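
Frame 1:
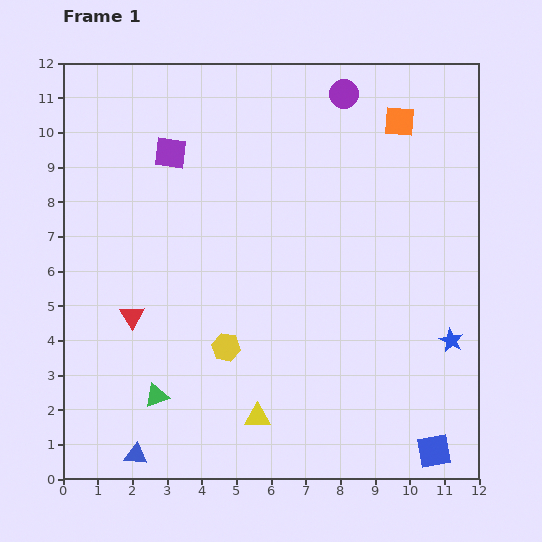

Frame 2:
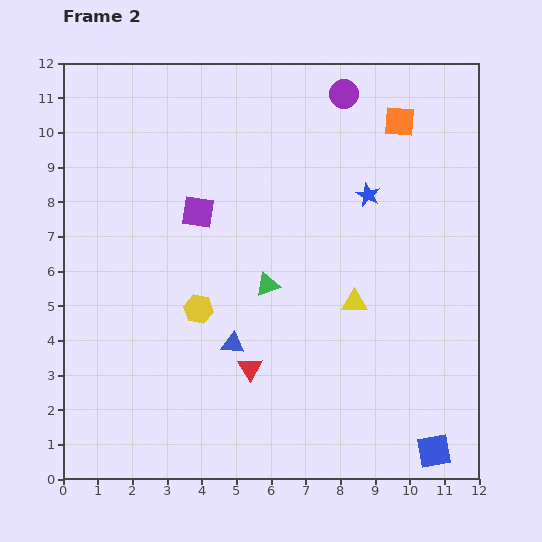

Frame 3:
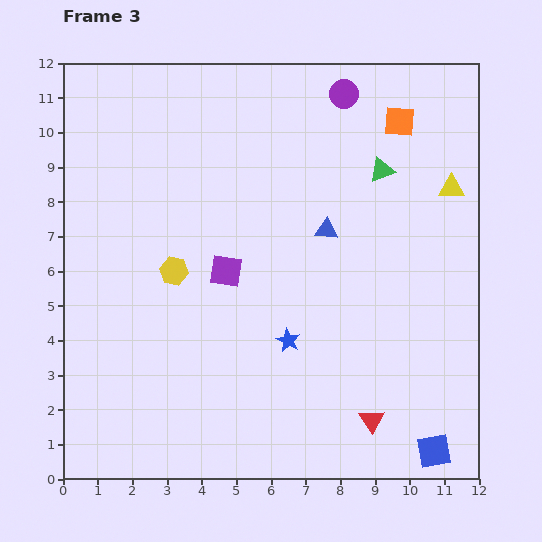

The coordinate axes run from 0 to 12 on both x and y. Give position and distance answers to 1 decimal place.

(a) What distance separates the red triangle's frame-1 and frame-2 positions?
3.7

The red triangle moved from (2.0, 4.7) to (5.4, 3.2), a distance of √(3.4² + 1.5²) ≈ 3.7.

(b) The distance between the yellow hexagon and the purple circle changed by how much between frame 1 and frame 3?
-1.0

Distance in frame 1: 8.1. Distance in frame 3: 7.1.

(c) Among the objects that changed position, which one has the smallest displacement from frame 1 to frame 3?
the yellow hexagon

(moved 2.7)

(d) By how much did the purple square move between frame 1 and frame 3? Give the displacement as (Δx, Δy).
(1.6, -3.4)

The purple square was at (3.1, 9.4) in frame 1 and (4.7, 6.0) in frame 3.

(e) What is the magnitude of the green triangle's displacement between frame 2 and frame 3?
4.7

The green triangle moved from (5.9, 5.6) to (9.2, 8.9), a distance of √(3.3² + 3.3²) ≈ 4.7.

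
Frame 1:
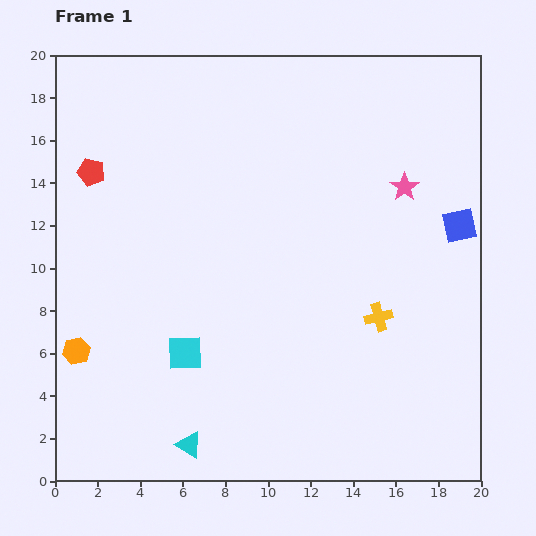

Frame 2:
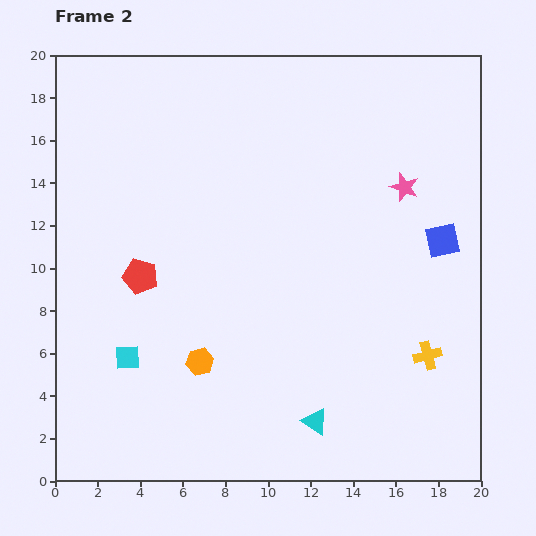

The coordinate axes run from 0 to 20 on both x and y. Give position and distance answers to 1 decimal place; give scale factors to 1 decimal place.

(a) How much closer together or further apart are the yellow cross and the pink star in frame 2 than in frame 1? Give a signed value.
+1.8

Distance in frame 1: 6.2. Distance in frame 2: 8.0.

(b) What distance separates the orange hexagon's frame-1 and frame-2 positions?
5.8

The orange hexagon moved from (1.0, 6.1) to (6.8, 5.6), a distance of √(5.8² + 0.5²) ≈ 5.8.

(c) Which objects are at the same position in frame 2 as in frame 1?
the pink star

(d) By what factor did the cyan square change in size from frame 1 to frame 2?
0.7×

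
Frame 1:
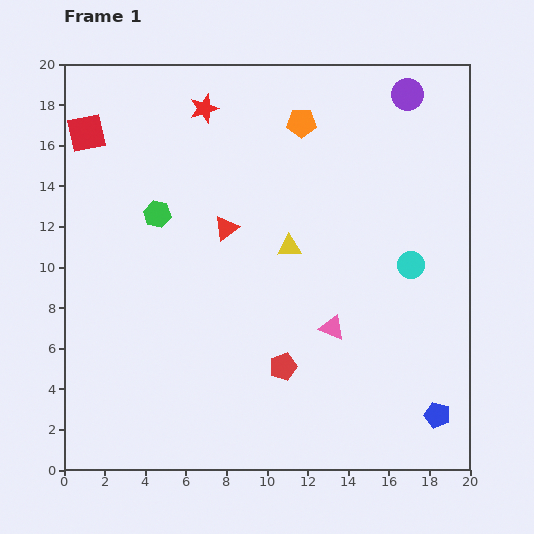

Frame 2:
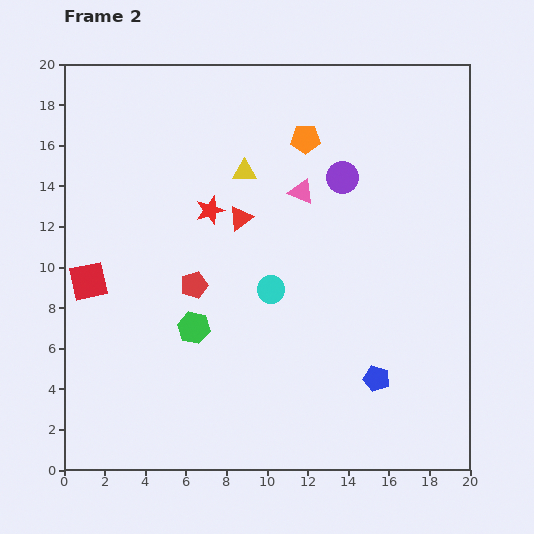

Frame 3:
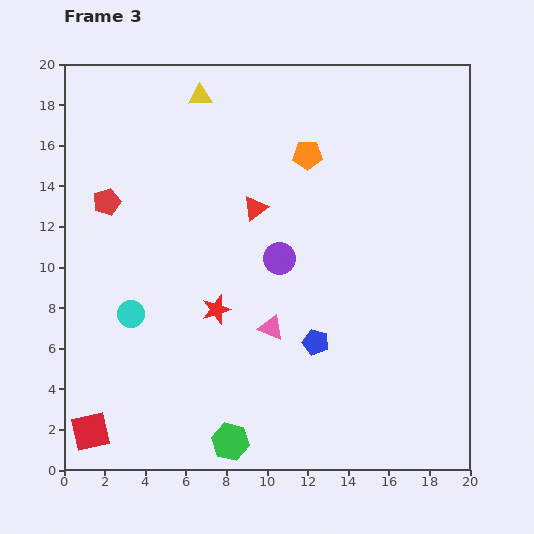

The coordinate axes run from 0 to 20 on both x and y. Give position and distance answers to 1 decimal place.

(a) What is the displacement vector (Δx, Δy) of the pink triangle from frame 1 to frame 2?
(-1.5, 6.7)

The pink triangle was at (13.2, 7.0) in frame 1 and (11.7, 13.7) in frame 2.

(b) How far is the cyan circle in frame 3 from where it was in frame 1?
14.0

The cyan circle moved from (17.1, 10.1) to (3.3, 7.7), a distance of √(13.8² + 2.4²) ≈ 14.0.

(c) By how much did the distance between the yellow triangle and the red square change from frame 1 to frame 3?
+5.9

Distance in frame 1: 11.5. Distance in frame 3: 17.4.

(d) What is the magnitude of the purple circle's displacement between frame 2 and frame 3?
5.1

The purple circle moved from (13.7, 14.4) to (10.6, 10.4), a distance of √(3.1² + 4.0²) ≈ 5.1.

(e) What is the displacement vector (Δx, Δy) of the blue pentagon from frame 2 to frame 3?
(-3.0, 1.8)

The blue pentagon was at (15.4, 4.5) in frame 2 and (12.4, 6.3) in frame 3.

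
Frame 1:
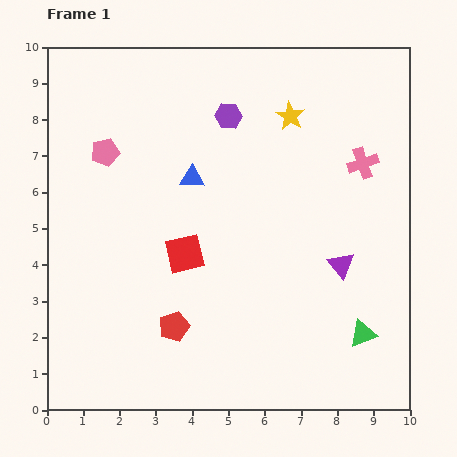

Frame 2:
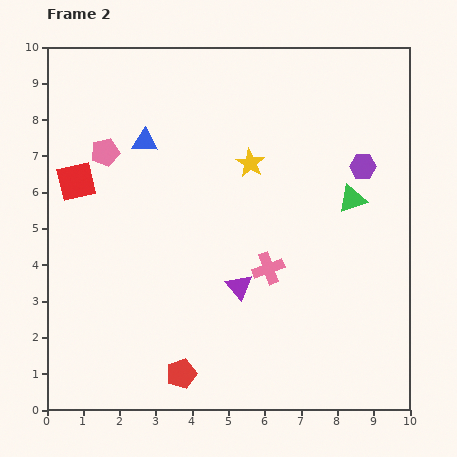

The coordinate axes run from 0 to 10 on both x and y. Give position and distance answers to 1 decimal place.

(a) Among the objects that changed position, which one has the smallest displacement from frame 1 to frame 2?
the red pentagon

(moved 1.3)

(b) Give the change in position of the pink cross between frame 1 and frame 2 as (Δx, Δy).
(-2.6, -2.9)

The pink cross was at (8.7, 6.8) in frame 1 and (6.1, 3.9) in frame 2.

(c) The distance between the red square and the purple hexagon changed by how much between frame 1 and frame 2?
+3.9

Distance in frame 1: 4.0. Distance in frame 2: 7.9.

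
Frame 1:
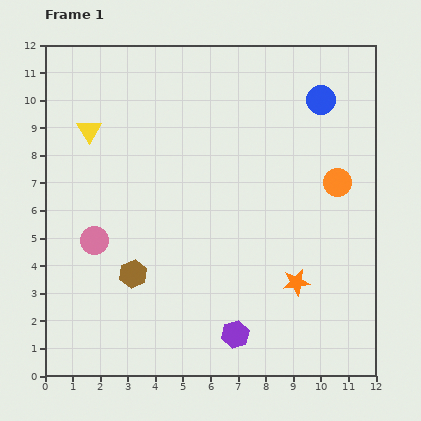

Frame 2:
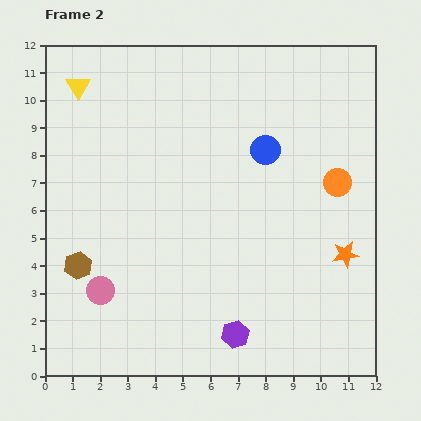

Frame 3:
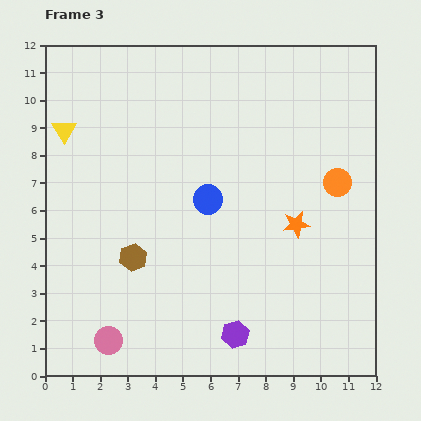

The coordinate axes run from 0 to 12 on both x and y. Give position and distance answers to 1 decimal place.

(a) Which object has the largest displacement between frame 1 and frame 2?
the blue circle

(moved 2.7; next 2.1)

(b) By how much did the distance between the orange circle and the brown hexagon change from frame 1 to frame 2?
+1.8

Distance in frame 1: 8.1. Distance in frame 2: 9.9.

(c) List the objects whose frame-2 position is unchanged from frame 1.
the orange circle, the purple hexagon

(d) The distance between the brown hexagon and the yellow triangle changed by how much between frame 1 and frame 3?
-0.2

Distance in frame 1: 5.4. Distance in frame 3: 5.2.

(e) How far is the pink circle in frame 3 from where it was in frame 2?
1.8

The pink circle moved from (2.0, 3.1) to (2.3, 1.3), a distance of √(0.3² + 1.8²) ≈ 1.8.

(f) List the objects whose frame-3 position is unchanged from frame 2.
the orange circle, the purple hexagon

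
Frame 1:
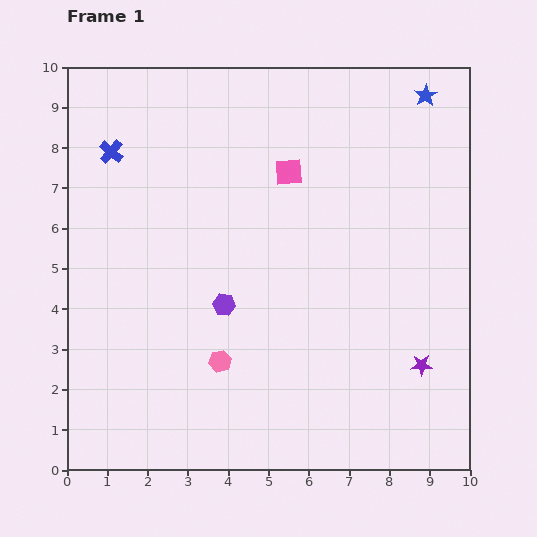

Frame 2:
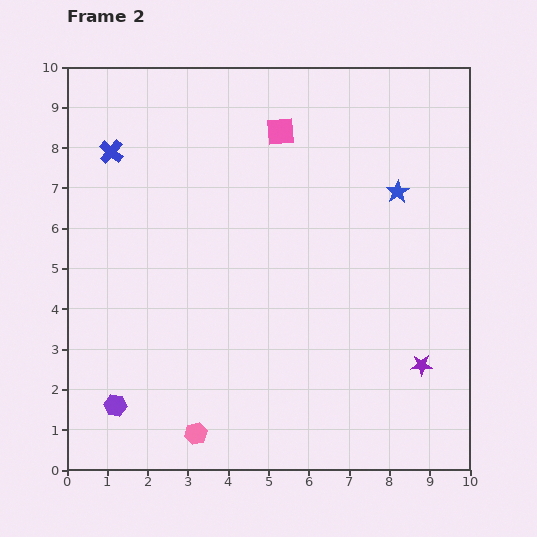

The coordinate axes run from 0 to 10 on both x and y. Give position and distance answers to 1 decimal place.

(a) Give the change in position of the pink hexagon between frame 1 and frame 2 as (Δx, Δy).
(-0.6, -1.8)

The pink hexagon was at (3.8, 2.7) in frame 1 and (3.2, 0.9) in frame 2.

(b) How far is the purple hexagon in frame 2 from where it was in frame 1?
3.7

The purple hexagon moved from (3.9, 4.1) to (1.2, 1.6), a distance of √(2.7² + 2.5²) ≈ 3.7.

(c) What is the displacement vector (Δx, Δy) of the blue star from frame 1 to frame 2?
(-0.7, -2.4)

The blue star was at (8.9, 9.3) in frame 1 and (8.2, 6.9) in frame 2.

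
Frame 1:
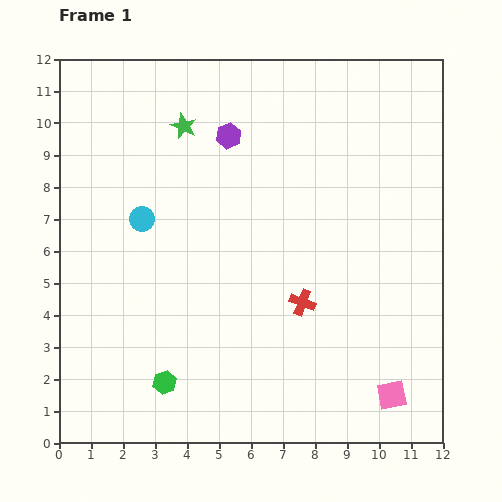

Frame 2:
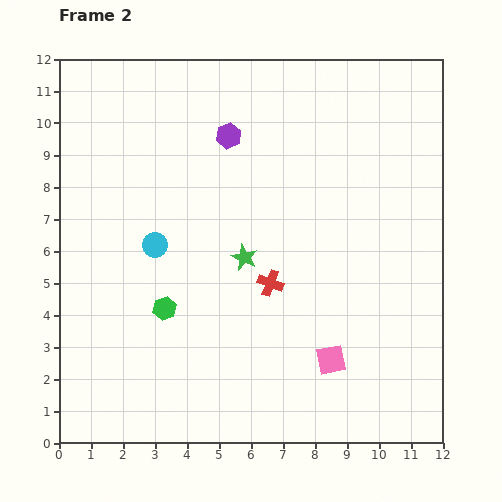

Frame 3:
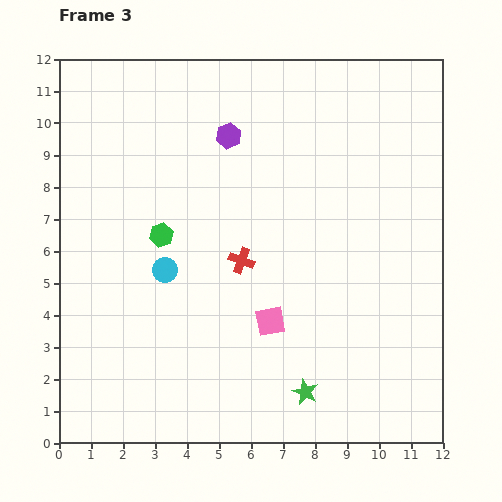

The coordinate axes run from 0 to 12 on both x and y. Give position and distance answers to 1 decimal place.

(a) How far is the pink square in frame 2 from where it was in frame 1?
2.2

The pink square moved from (10.4, 1.5) to (8.5, 2.6), a distance of √(1.9² + 1.1²) ≈ 2.2.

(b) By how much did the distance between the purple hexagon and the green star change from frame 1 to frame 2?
+2.4

Distance in frame 1: 1.4. Distance in frame 2: 3.8.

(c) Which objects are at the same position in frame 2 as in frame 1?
the purple hexagon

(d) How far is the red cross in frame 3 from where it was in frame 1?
2.3

The red cross moved from (7.6, 4.4) to (5.7, 5.7), a distance of √(1.9² + 1.3²) ≈ 2.3.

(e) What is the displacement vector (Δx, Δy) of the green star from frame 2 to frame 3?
(1.9, -4.2)

The green star was at (5.8, 5.8) in frame 2 and (7.7, 1.6) in frame 3.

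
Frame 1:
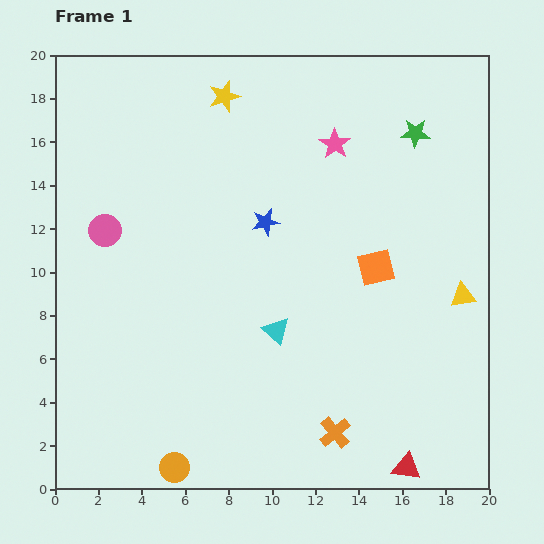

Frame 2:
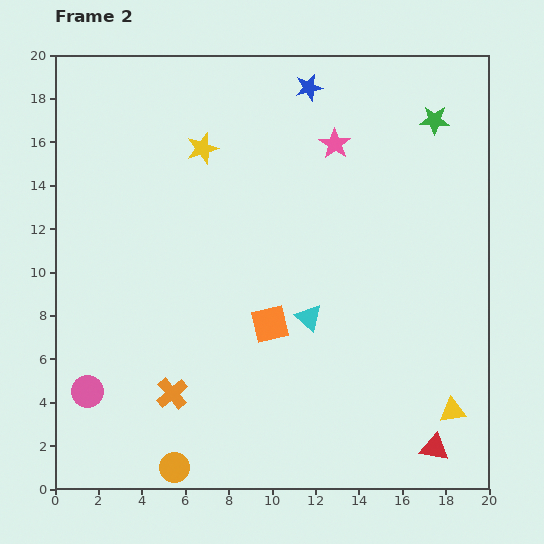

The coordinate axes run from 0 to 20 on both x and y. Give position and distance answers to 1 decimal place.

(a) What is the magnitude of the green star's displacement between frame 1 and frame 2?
1.1

The green star moved from (16.6, 16.4) to (17.5, 17.0), a distance of √(0.9² + 0.6²) ≈ 1.1.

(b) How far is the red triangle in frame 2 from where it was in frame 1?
1.6

The red triangle moved from (16.2, 1.0) to (17.5, 1.9), a distance of √(1.3² + 0.9²) ≈ 1.6.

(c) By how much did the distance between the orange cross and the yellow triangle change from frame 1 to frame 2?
+4.3

Distance in frame 1: 8.6. Distance in frame 2: 12.9.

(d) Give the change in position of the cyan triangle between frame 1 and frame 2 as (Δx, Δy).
(1.5, 0.6)

The cyan triangle was at (10.2, 7.3) in frame 1 and (11.7, 7.9) in frame 2.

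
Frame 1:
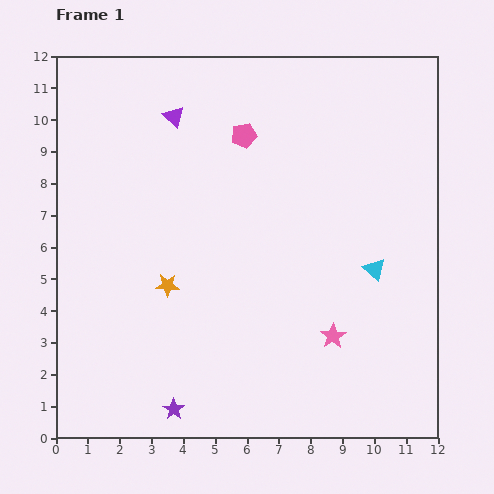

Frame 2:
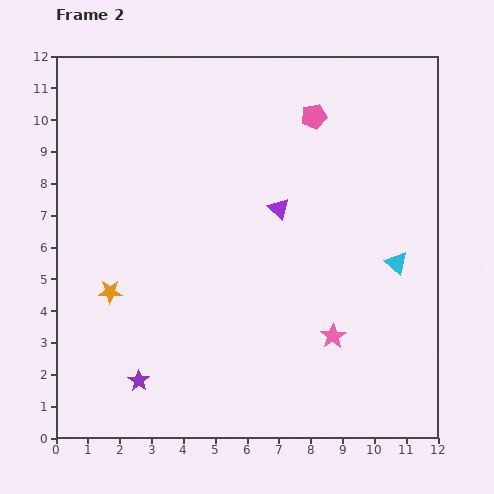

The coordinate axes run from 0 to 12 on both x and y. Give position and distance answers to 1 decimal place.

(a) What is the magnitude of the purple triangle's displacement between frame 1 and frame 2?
4.4

The purple triangle moved from (3.7, 10.1) to (7.0, 7.2), a distance of √(3.3² + 2.9²) ≈ 4.4.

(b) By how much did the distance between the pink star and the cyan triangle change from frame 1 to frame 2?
+0.5

Distance in frame 1: 2.5. Distance in frame 2: 3.0.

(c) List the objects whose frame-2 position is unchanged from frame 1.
the pink star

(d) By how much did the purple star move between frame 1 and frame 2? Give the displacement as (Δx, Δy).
(-1.1, 0.9)

The purple star was at (3.7, 0.9) in frame 1 and (2.6, 1.8) in frame 2.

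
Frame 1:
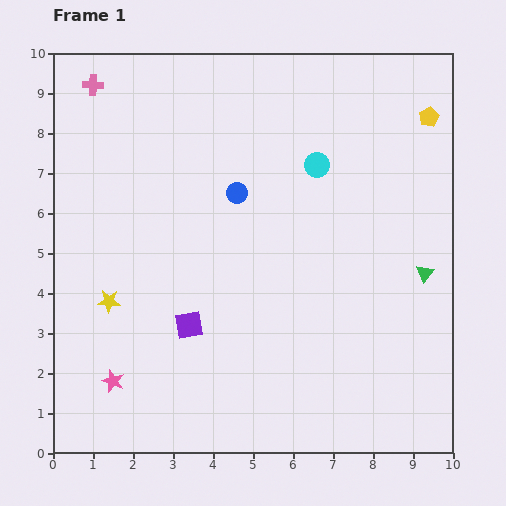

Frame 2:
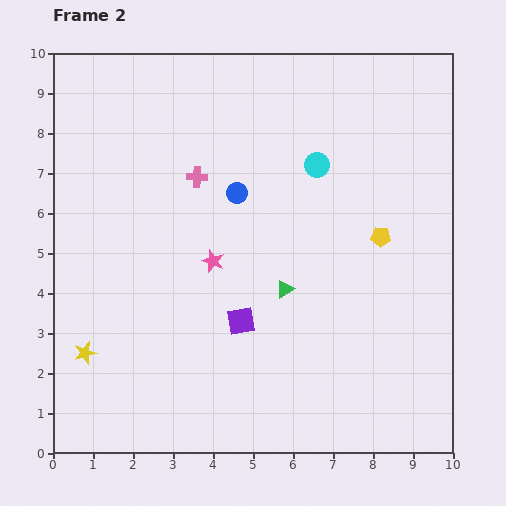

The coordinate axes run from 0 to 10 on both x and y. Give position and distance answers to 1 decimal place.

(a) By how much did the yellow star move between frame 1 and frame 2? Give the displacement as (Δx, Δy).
(-0.6, -1.3)

The yellow star was at (1.4, 3.8) in frame 1 and (0.8, 2.5) in frame 2.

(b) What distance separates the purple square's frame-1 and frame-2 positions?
1.3

The purple square moved from (3.4, 3.2) to (4.7, 3.3), a distance of √(1.3² + 0.1²) ≈ 1.3.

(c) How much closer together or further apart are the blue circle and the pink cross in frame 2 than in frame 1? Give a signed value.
-3.4

Distance in frame 1: 4.5. Distance in frame 2: 1.1.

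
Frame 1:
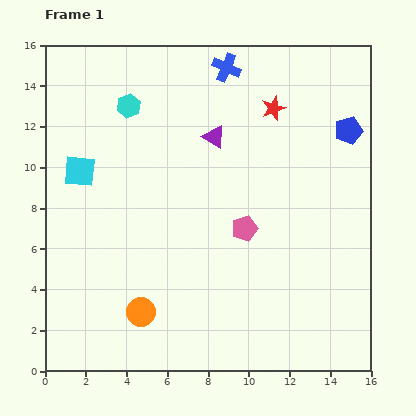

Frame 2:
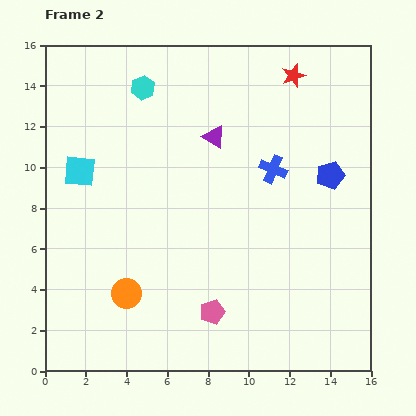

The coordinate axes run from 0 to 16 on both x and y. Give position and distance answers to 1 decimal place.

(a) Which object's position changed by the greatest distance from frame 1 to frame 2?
the blue cross

(moved 5.5; next 4.4)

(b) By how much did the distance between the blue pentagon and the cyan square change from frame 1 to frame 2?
-1.1

Distance in frame 1: 13.4. Distance in frame 2: 12.3.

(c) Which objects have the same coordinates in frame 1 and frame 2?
the cyan square, the purple triangle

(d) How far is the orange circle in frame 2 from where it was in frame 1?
1.1

The orange circle moved from (4.7, 2.9) to (4.0, 3.8), a distance of √(0.7² + 0.9²) ≈ 1.1.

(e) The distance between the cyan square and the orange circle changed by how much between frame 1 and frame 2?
-1.1

Distance in frame 1: 7.5. Distance in frame 2: 6.4.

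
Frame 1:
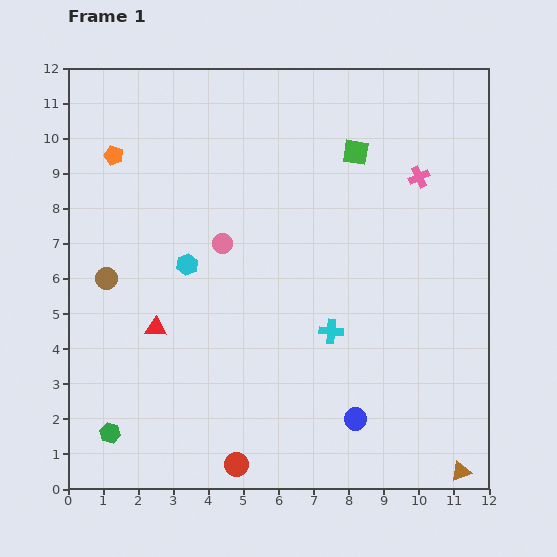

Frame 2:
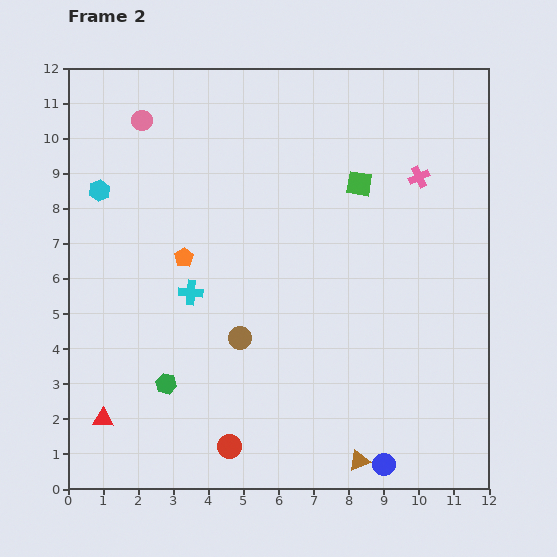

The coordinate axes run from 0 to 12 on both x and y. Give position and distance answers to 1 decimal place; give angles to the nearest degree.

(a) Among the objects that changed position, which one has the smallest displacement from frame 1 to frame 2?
the red circle

(moved 0.5)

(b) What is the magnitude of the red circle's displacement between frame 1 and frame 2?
0.5

The red circle moved from (4.8, 0.7) to (4.6, 1.2), a distance of √(0.2² + 0.5²) ≈ 0.5.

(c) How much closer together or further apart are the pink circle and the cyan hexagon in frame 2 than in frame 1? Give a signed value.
+1.1

Distance in frame 1: 1.2. Distance in frame 2: 2.3.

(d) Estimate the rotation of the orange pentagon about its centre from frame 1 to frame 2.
21° clockwise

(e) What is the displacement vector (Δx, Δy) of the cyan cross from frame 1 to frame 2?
(-4.0, 1.1)

The cyan cross was at (7.5, 4.5) in frame 1 and (3.5, 5.6) in frame 2.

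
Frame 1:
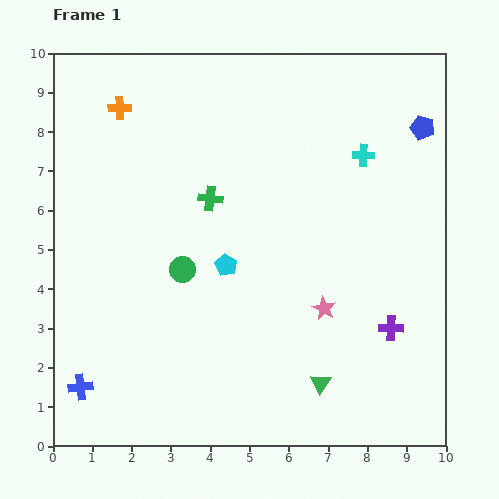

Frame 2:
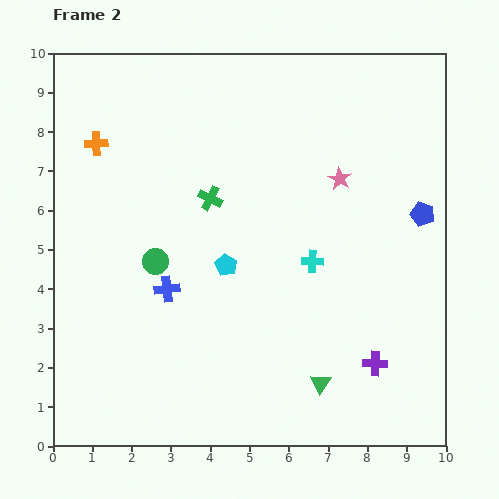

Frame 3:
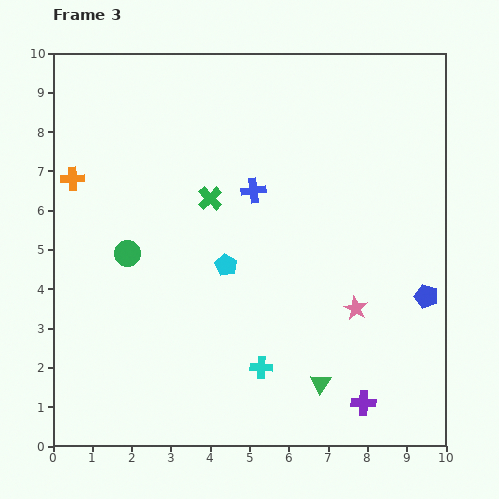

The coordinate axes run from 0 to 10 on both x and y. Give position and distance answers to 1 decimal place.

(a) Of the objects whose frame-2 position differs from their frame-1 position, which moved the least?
the green circle

(moved 0.7)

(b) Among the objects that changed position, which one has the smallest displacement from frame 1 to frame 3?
the pink star

(moved 0.8)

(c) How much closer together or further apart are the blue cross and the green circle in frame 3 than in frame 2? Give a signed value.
+2.8

Distance in frame 2: 0.8. Distance in frame 3: 3.6.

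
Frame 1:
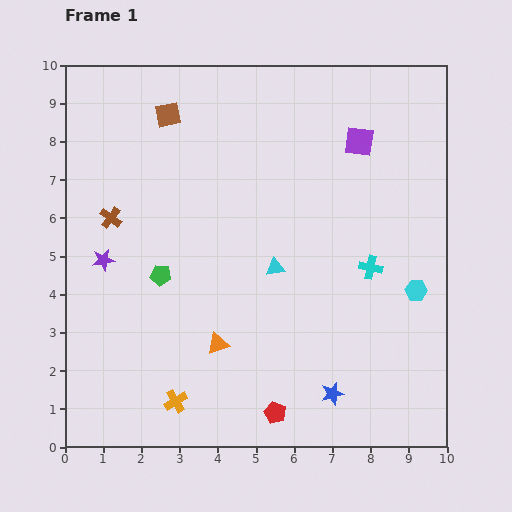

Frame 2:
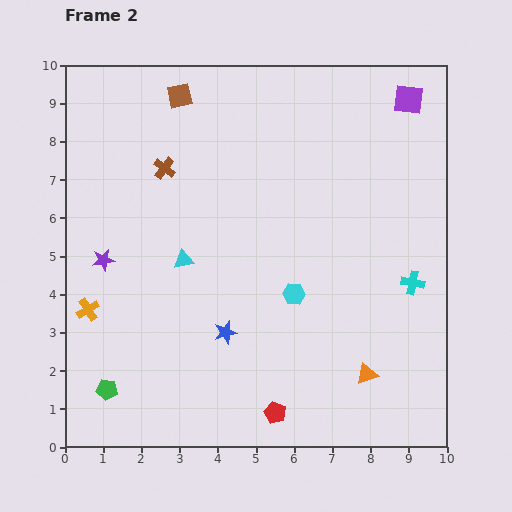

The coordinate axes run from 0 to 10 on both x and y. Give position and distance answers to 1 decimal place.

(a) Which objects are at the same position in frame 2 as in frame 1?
the red pentagon, the purple star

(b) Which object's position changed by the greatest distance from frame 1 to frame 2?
the orange triangle

(moved 4.0; next 3.3)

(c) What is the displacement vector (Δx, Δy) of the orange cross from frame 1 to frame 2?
(-2.3, 2.4)

The orange cross was at (2.9, 1.2) in frame 1 and (0.6, 3.6) in frame 2.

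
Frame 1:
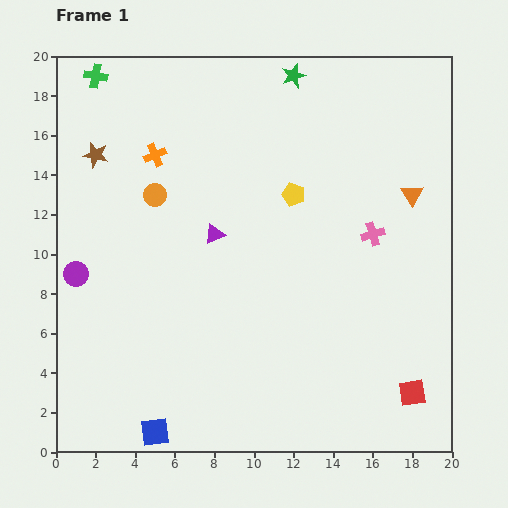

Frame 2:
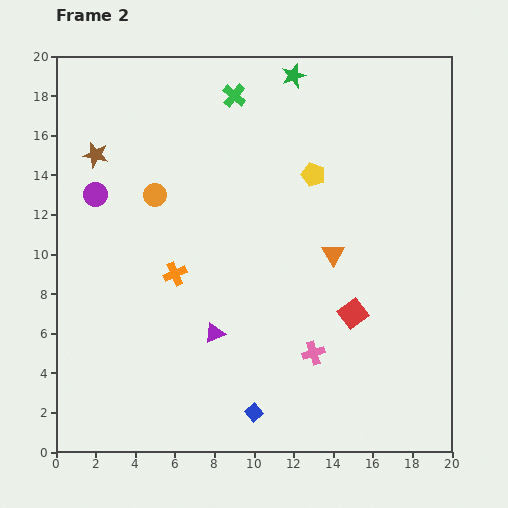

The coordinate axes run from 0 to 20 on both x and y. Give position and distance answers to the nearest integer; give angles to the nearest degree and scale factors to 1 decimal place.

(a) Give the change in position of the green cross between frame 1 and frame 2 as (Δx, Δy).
(7, -1)

The green cross was at (2, 19) in frame 1 and (9, 18) in frame 2.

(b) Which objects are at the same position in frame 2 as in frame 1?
the orange circle, the brown star, the green star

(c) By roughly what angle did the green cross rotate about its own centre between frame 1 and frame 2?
31° clockwise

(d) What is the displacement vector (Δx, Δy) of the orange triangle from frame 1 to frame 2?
(-4, -3)

The orange triangle was at (18, 13) in frame 1 and (14, 10) in frame 2.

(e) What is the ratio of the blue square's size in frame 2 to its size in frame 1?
0.6×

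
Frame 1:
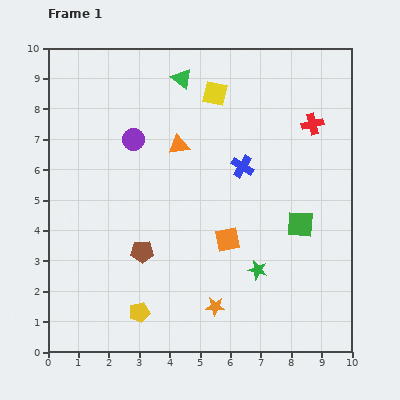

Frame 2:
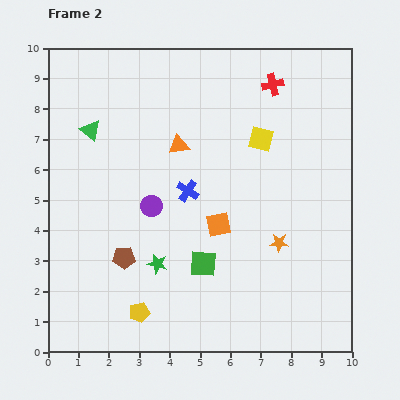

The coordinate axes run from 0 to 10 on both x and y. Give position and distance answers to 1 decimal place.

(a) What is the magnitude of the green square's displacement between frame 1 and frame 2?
3.5

The green square moved from (8.3, 4.2) to (5.1, 2.9), a distance of √(3.2² + 1.3²) ≈ 3.5.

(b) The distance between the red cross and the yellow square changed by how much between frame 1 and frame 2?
-1.6

Distance in frame 1: 3.4. Distance in frame 2: 1.8.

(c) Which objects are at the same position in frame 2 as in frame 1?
the yellow pentagon, the orange triangle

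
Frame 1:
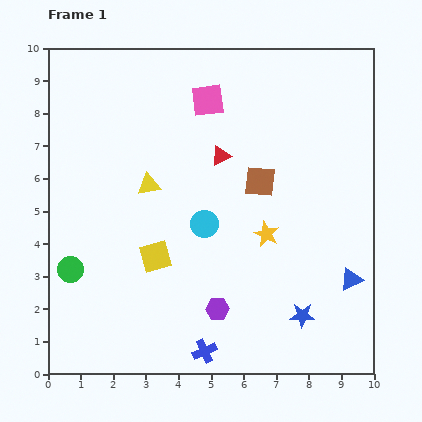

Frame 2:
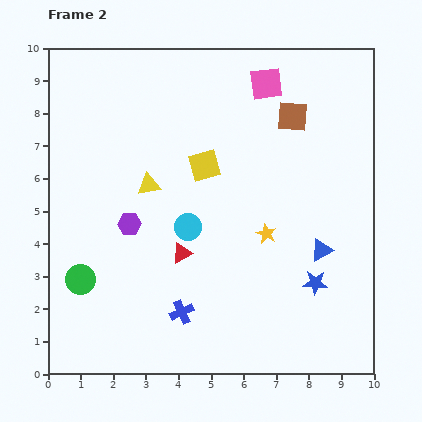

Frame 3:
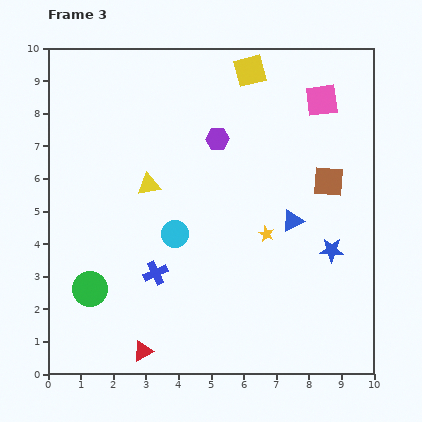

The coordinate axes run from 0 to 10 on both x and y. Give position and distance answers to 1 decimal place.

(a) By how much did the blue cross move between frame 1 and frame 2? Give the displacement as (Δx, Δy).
(-0.7, 1.2)

The blue cross was at (4.8, 0.7) in frame 1 and (4.1, 1.9) in frame 2.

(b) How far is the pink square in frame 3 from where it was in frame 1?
3.5

The pink square moved from (4.9, 8.4) to (8.4, 8.4), a distance of √(3.5² + 0.0²) ≈ 3.5.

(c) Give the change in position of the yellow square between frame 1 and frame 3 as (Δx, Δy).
(2.9, 5.7)

The yellow square was at (3.3, 3.6) in frame 1 and (6.2, 9.3) in frame 3.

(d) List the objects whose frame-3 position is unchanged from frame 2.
the yellow star, the yellow triangle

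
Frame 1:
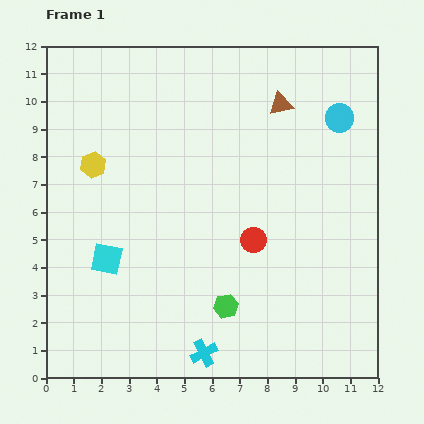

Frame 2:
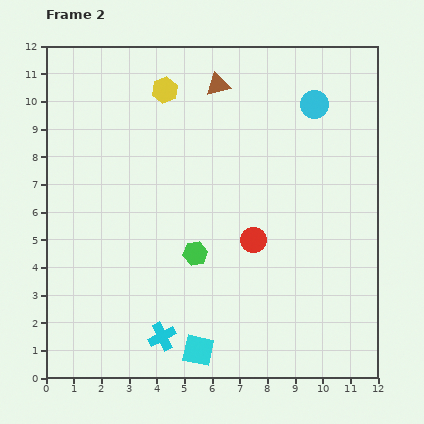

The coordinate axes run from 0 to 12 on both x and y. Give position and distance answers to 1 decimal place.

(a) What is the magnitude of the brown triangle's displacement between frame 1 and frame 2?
2.4

The brown triangle moved from (8.5, 9.9) to (6.2, 10.6), a distance of √(2.3² + 0.7²) ≈ 2.4.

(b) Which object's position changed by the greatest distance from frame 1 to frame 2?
the cyan square

(moved 4.7; next 3.7)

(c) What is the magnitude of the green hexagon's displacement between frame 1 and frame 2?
2.2

The green hexagon moved from (6.5, 2.6) to (5.4, 4.5), a distance of √(1.1² + 1.9²) ≈ 2.2.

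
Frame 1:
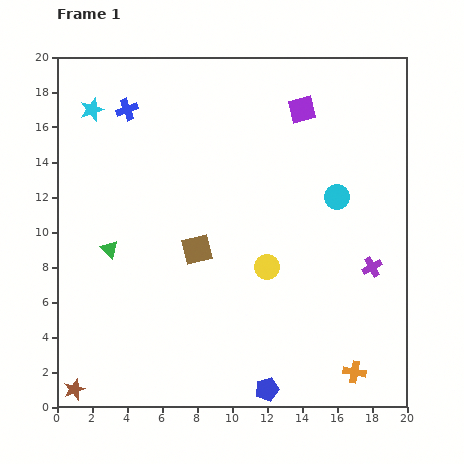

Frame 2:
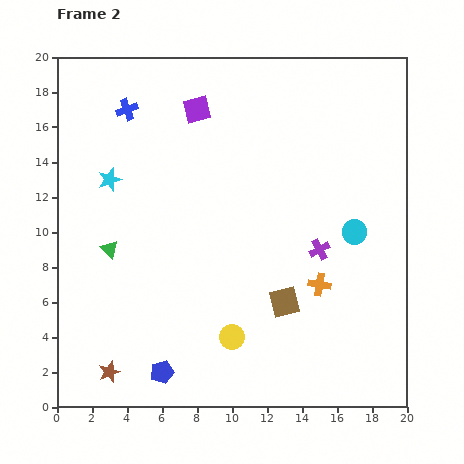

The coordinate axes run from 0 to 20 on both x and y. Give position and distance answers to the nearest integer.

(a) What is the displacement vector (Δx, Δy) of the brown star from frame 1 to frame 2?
(2, 1)

The brown star was at (1, 1) in frame 1 and (3, 2) in frame 2.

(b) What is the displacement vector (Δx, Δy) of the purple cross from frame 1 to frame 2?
(-3, 1)

The purple cross was at (18, 8) in frame 1 and (15, 9) in frame 2.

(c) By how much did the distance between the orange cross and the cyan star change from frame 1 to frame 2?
-8

Distance in frame 1: 21. Distance in frame 2: 13.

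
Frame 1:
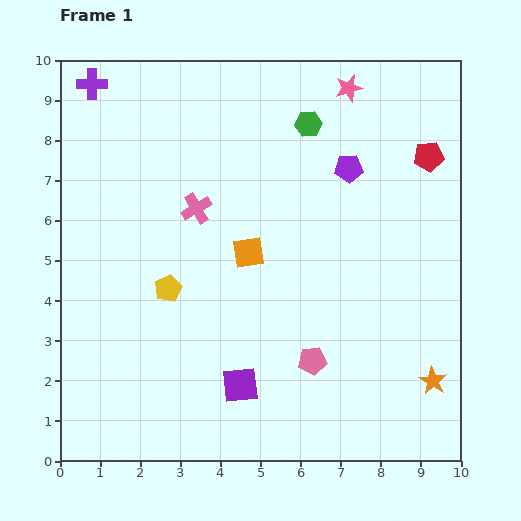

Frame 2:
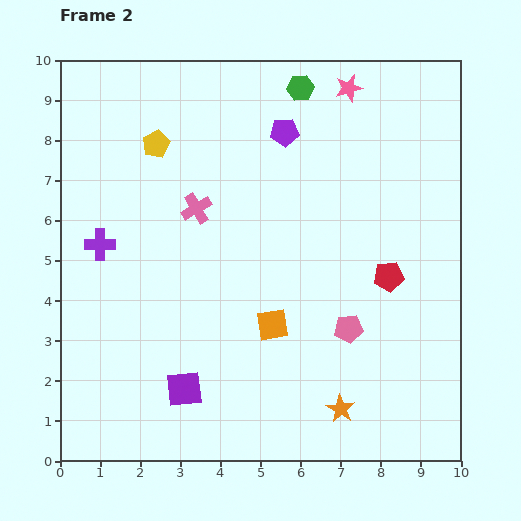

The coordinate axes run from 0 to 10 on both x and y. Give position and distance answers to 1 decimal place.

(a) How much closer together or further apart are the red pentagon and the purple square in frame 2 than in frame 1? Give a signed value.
-1.6

Distance in frame 1: 7.4. Distance in frame 2: 5.8.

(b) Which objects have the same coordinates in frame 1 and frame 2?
the pink cross, the pink star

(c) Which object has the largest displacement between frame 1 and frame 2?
the purple cross

(moved 4.0; next 3.6)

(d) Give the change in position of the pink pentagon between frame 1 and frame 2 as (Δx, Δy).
(0.9, 0.8)

The pink pentagon was at (6.3, 2.5) in frame 1 and (7.2, 3.3) in frame 2.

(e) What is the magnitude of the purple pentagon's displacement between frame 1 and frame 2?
1.8

The purple pentagon moved from (7.2, 7.3) to (5.6, 8.2), a distance of √(1.6² + 0.9²) ≈ 1.8.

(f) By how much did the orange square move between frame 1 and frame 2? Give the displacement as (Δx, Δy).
(0.6, -1.8)

The orange square was at (4.7, 5.2) in frame 1 and (5.3, 3.4) in frame 2.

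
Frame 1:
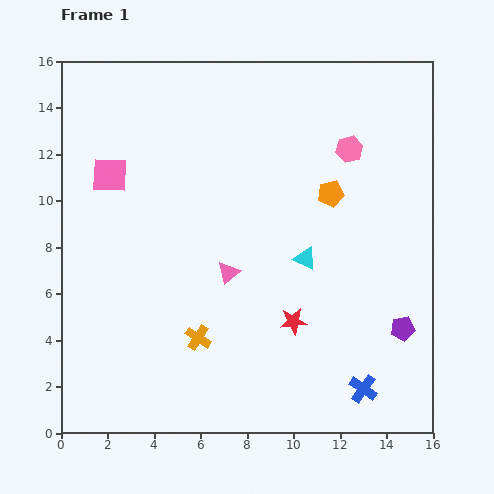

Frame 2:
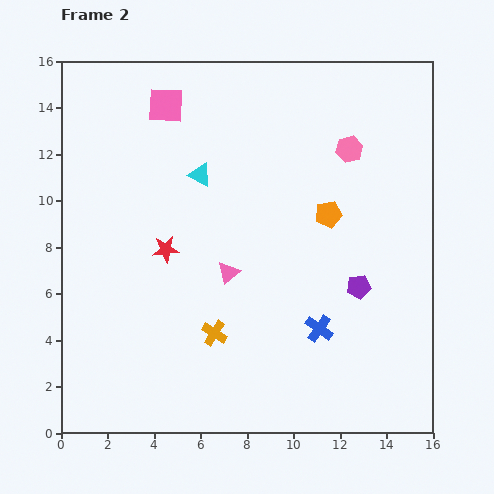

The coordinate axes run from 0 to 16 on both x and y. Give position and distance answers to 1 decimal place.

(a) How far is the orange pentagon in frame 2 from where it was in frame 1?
0.9

The orange pentagon moved from (11.6, 10.3) to (11.5, 9.4), a distance of √(0.1² + 0.9²) ≈ 0.9.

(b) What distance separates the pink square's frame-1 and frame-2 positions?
3.8

The pink square moved from (2.1, 11.1) to (4.5, 14.1), a distance of √(2.4² + 3.0²) ≈ 3.8.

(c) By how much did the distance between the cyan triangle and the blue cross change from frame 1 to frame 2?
+2.2

Distance in frame 1: 6.1. Distance in frame 2: 8.3.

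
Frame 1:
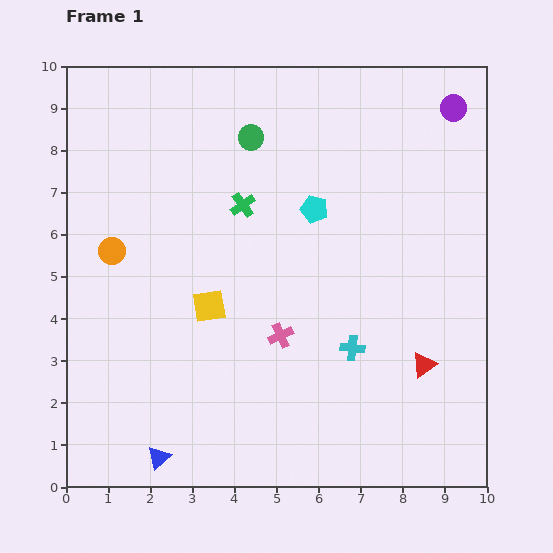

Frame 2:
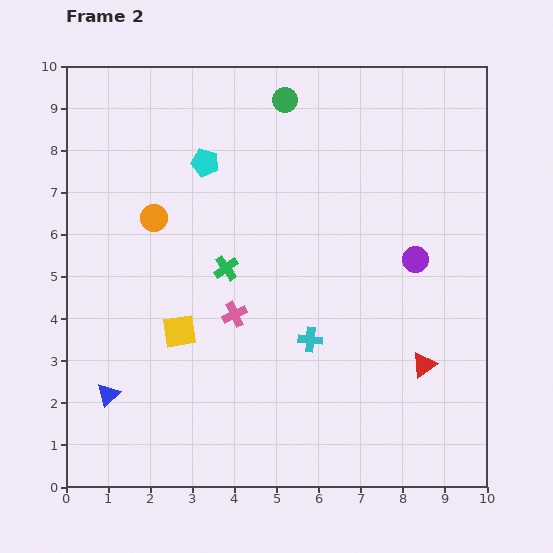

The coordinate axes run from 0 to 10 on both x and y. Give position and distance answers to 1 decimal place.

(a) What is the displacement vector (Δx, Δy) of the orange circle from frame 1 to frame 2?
(1.0, 0.8)

The orange circle was at (1.1, 5.6) in frame 1 and (2.1, 6.4) in frame 2.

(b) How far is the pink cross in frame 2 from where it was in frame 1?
1.2

The pink cross moved from (5.1, 3.6) to (4.0, 4.1), a distance of √(1.1² + 0.5²) ≈ 1.2.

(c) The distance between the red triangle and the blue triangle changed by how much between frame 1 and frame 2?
+0.8

Distance in frame 1: 6.7. Distance in frame 2: 7.5.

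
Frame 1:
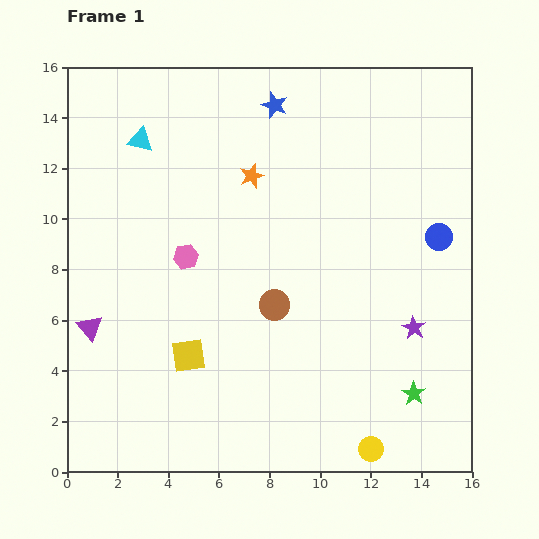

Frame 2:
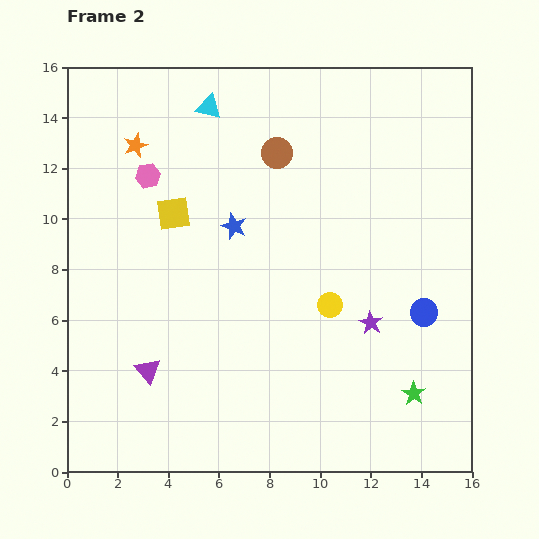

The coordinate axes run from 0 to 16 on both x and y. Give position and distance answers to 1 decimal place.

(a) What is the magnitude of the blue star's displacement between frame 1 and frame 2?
5.1

The blue star moved from (8.2, 14.5) to (6.6, 9.7), a distance of √(1.6² + 4.8²) ≈ 5.1.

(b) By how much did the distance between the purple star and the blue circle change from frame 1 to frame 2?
-1.6

Distance in frame 1: 3.7. Distance in frame 2: 2.1.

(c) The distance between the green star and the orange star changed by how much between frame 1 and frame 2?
+4.0

Distance in frame 1: 10.7. Distance in frame 2: 14.7.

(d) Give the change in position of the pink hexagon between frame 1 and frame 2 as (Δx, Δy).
(-1.5, 3.2)

The pink hexagon was at (4.7, 8.5) in frame 1 and (3.2, 11.7) in frame 2.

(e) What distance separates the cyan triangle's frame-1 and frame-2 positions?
3.0

The cyan triangle moved from (2.9, 13.1) to (5.6, 14.4), a distance of √(2.7² + 1.3²) ≈ 3.0.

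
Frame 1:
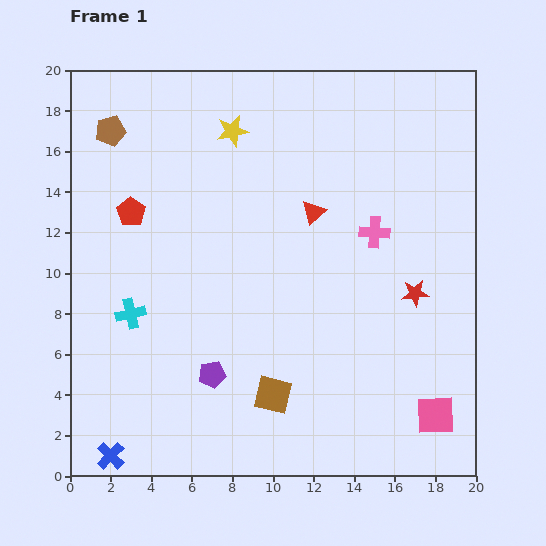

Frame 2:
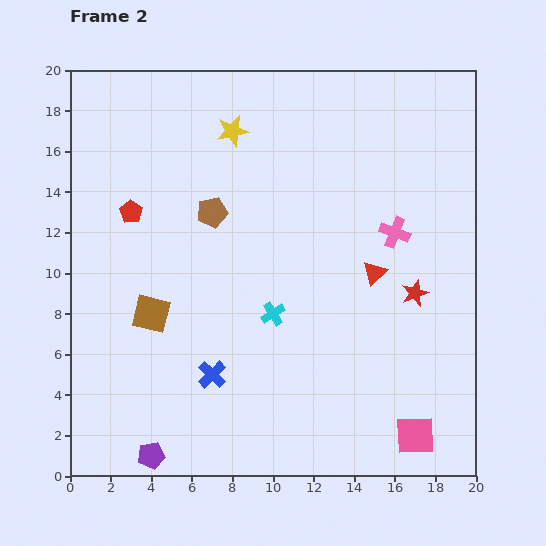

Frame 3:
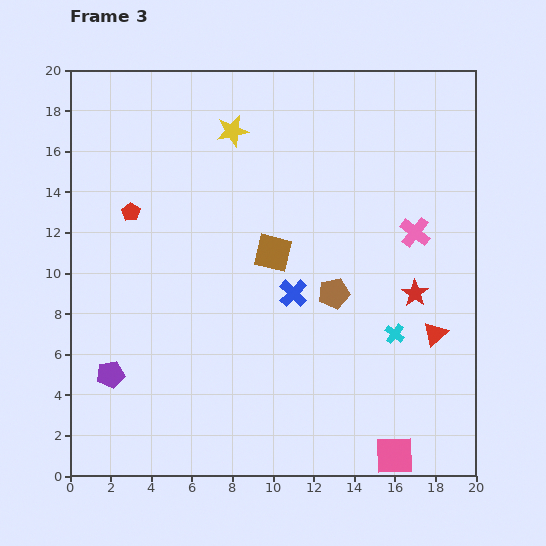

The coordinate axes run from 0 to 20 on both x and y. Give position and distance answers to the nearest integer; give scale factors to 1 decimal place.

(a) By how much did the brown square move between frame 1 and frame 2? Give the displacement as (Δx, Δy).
(-6, 4)

The brown square was at (10, 4) in frame 1 and (4, 8) in frame 2.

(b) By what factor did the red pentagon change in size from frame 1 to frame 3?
0.6×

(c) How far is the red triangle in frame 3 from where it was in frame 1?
8

The red triangle moved from (12, 13) to (18, 7), a distance of √(6² + 6²) ≈ 8.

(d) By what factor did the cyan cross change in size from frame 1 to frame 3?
0.7×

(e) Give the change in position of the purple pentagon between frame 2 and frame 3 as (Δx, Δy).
(-2, 4)

The purple pentagon was at (4, 1) in frame 2 and (2, 5) in frame 3.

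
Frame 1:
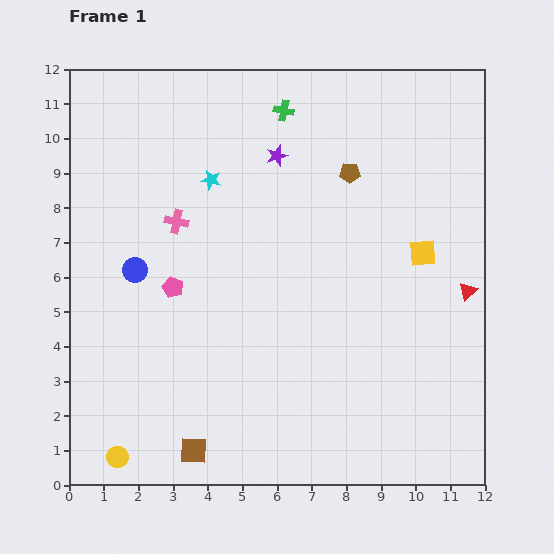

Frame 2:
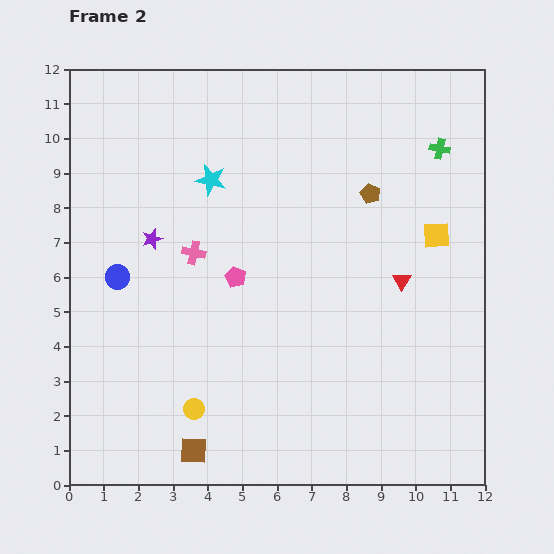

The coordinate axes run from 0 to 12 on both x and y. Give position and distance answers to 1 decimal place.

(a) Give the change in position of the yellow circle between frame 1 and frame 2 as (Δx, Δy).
(2.2, 1.4)

The yellow circle was at (1.4, 0.8) in frame 1 and (3.6, 2.2) in frame 2.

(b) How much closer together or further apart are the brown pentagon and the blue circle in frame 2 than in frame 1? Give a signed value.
+0.9

Distance in frame 1: 6.8. Distance in frame 2: 7.7.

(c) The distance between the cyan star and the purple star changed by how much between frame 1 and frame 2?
+0.4

Distance in frame 1: 2.0. Distance in frame 2: 2.4.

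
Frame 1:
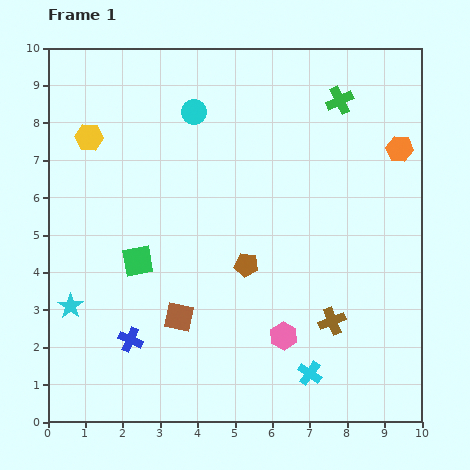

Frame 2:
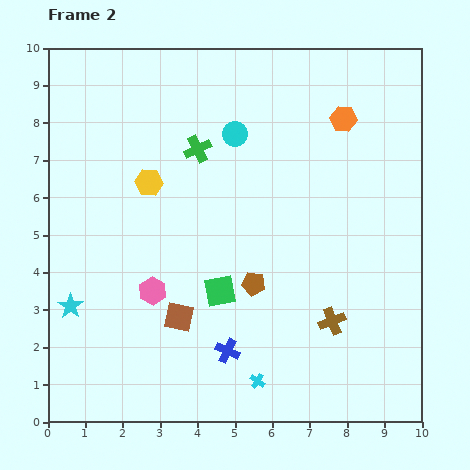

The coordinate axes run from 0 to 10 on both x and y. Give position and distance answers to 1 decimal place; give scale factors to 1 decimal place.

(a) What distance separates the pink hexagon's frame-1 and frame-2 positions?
3.7

The pink hexagon moved from (6.3, 2.3) to (2.8, 3.5), a distance of √(3.5² + 1.2²) ≈ 3.7.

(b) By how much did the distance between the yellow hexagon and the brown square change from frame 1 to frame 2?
-1.7

Distance in frame 1: 5.4. Distance in frame 2: 3.7.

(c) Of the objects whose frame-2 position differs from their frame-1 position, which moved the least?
the brown pentagon

(moved 0.5)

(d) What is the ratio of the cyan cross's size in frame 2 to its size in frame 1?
0.6×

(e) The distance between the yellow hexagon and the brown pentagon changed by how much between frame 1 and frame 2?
-1.5

Distance in frame 1: 5.4. Distance in frame 2: 3.9.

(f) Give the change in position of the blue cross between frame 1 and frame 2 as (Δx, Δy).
(2.6, -0.3)

The blue cross was at (2.2, 2.2) in frame 1 and (4.8, 1.9) in frame 2.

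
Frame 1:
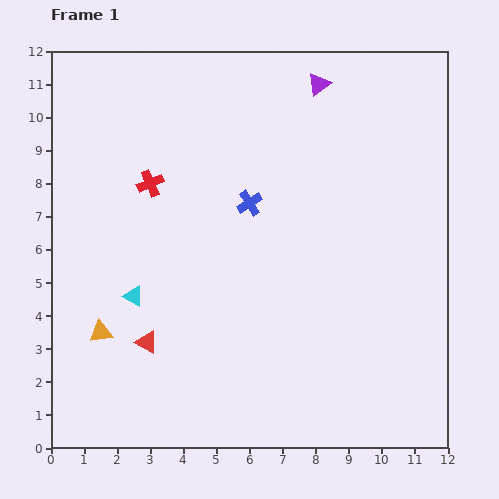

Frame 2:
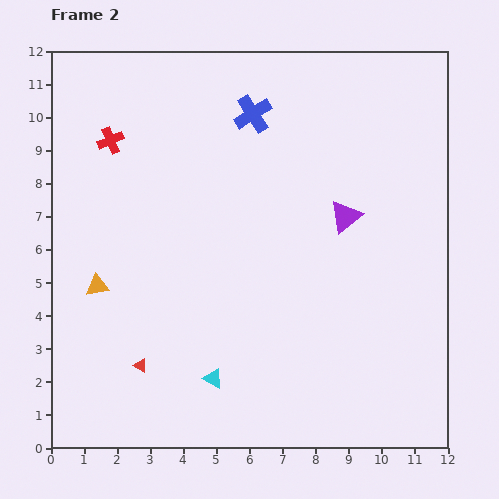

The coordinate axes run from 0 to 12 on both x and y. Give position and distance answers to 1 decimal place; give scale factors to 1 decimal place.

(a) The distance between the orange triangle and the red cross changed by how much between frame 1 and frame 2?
-0.3

Distance in frame 1: 4.7. Distance in frame 2: 4.4.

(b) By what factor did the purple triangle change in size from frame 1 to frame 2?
1.4×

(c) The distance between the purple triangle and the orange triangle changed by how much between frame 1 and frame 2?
-2.2

Distance in frame 1: 10.0. Distance in frame 2: 7.8.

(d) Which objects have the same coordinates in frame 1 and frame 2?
none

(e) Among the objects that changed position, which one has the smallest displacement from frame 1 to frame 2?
the red triangle

(moved 0.7)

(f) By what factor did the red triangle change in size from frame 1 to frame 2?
0.6×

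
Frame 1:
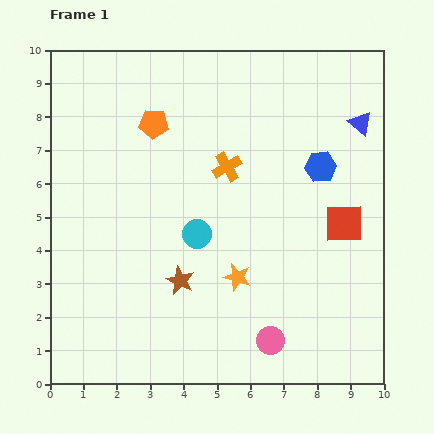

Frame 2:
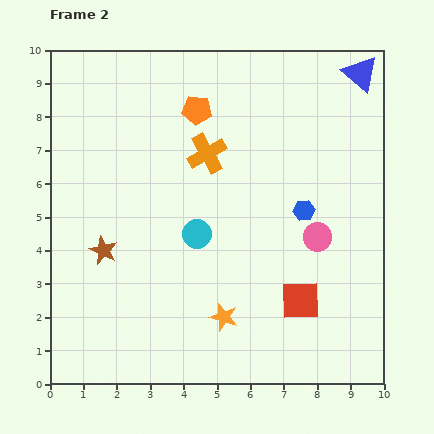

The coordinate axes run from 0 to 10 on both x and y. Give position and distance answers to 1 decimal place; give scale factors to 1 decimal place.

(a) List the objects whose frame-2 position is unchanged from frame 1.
the cyan circle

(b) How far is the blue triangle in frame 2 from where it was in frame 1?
1.5

The blue triangle moved from (9.3, 7.8) to (9.3, 9.3), a distance of √(0.0² + 1.5²) ≈ 1.5.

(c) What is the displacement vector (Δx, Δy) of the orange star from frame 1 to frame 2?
(-0.4, -1.2)

The orange star was at (5.6, 3.2) in frame 1 and (5.2, 2.0) in frame 2.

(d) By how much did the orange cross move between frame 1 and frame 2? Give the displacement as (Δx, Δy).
(-0.6, 0.4)

The orange cross was at (5.3, 6.5) in frame 1 and (4.7, 6.9) in frame 2.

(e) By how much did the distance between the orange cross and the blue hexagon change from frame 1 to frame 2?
+0.6

Distance in frame 1: 2.8. Distance in frame 2: 3.4.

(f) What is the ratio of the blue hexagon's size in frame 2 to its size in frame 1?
0.7×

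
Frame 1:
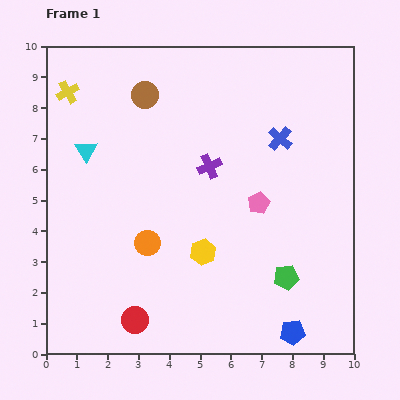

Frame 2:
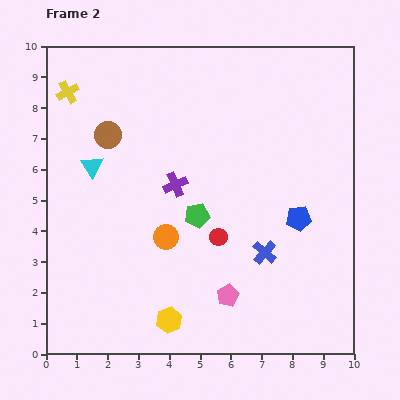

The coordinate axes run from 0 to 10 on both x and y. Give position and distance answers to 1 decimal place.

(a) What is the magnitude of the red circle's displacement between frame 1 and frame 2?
3.8

The red circle moved from (2.9, 1.1) to (5.6, 3.8), a distance of √(2.7² + 2.7²) ≈ 3.8.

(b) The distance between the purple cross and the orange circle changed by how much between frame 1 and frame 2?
-1.5

Distance in frame 1: 3.2. Distance in frame 2: 1.7.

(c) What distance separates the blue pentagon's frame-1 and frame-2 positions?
3.7

The blue pentagon moved from (8.0, 0.7) to (8.2, 4.4), a distance of √(0.2² + 3.7²) ≈ 3.7.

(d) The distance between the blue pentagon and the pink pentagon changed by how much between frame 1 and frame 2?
-0.9

Distance in frame 1: 4.3. Distance in frame 2: 3.4.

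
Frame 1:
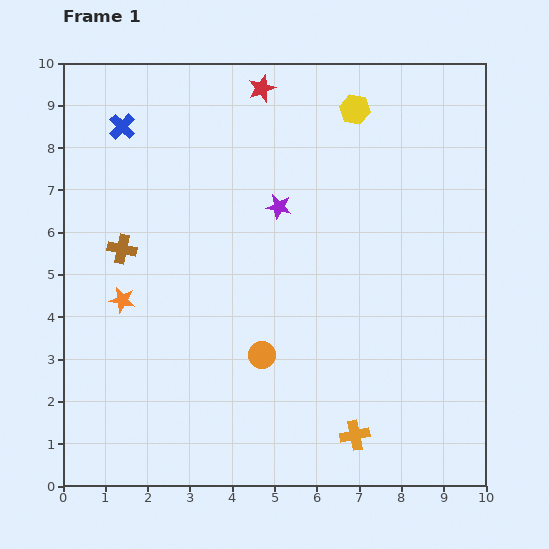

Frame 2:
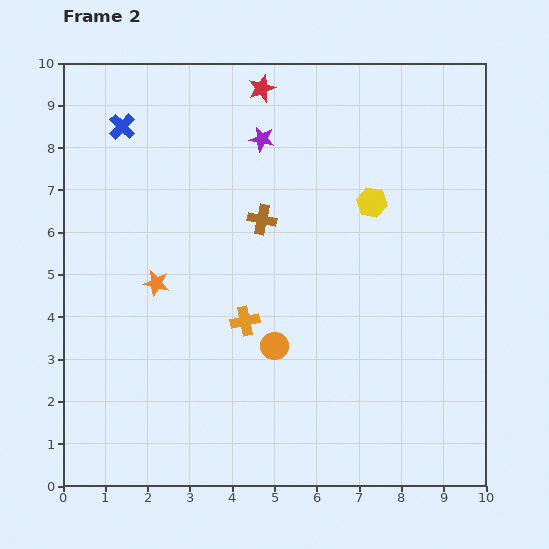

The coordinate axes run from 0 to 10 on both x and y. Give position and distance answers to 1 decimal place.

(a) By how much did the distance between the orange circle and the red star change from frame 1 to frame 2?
-0.2

Distance in frame 1: 6.3. Distance in frame 2: 6.1.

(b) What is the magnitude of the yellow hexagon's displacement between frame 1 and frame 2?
2.2

The yellow hexagon moved from (6.9, 8.9) to (7.3, 6.7), a distance of √(0.4² + 2.2²) ≈ 2.2.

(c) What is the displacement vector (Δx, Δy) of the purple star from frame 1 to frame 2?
(-0.4, 1.6)

The purple star was at (5.1, 6.6) in frame 1 and (4.7, 8.2) in frame 2.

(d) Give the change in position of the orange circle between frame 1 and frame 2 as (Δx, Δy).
(0.3, 0.2)

The orange circle was at (4.7, 3.1) in frame 1 and (5.0, 3.3) in frame 2.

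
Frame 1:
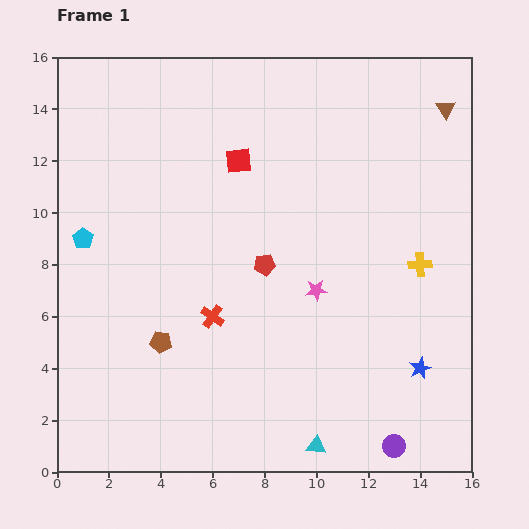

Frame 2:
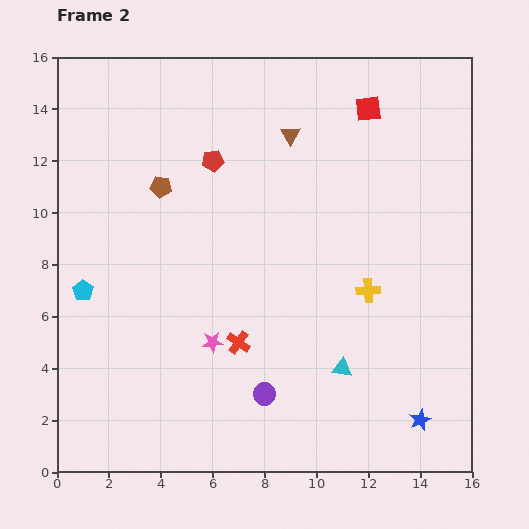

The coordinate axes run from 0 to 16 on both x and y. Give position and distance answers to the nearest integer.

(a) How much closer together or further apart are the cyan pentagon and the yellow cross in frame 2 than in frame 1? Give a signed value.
-2

Distance in frame 1: 13. Distance in frame 2: 11.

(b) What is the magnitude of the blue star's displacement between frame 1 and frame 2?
2

The blue star moved from (14, 4) to (14, 2), a distance of √(0² + 2²) ≈ 2.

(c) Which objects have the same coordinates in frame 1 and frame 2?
none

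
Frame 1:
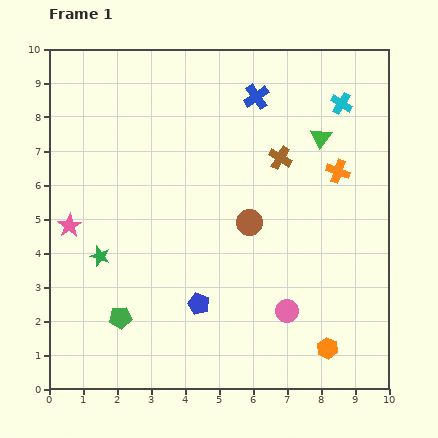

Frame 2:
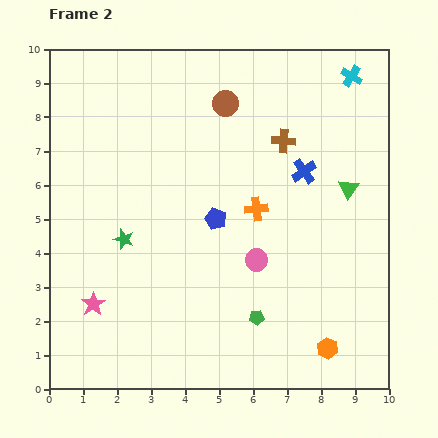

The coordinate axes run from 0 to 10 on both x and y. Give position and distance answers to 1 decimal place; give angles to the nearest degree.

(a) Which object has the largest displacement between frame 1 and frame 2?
the green pentagon

(moved 4.0; next 3.6)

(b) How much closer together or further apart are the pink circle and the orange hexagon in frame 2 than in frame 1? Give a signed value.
+1.7

Distance in frame 1: 1.6. Distance in frame 2: 3.3.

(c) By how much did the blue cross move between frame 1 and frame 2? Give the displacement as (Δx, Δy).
(1.4, -2.2)

The blue cross was at (6.1, 8.6) in frame 1 and (7.5, 6.4) in frame 2.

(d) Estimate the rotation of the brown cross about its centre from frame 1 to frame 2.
27° counter-clockwise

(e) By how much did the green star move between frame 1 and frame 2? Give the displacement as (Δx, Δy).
(0.7, 0.5)

The green star was at (1.5, 3.9) in frame 1 and (2.2, 4.4) in frame 2.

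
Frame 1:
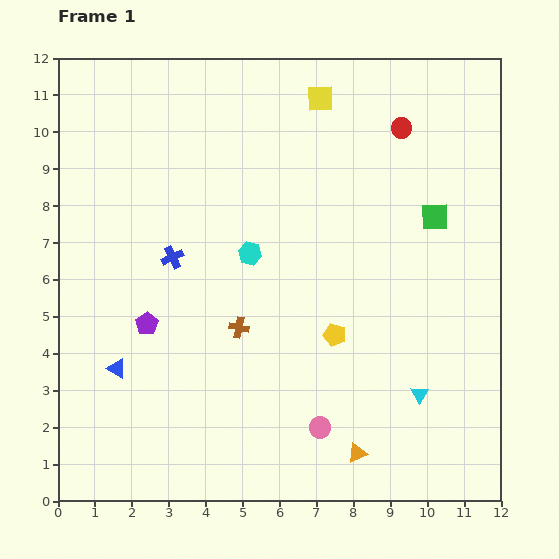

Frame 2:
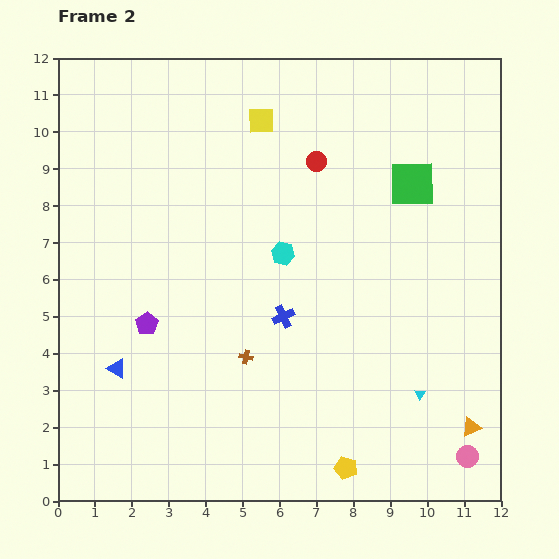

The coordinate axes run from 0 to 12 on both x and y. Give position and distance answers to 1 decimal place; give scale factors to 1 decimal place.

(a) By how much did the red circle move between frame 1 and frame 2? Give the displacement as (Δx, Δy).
(-2.3, -0.9)

The red circle was at (9.3, 10.1) in frame 1 and (7.0, 9.2) in frame 2.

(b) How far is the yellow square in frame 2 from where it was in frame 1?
1.7

The yellow square moved from (7.1, 10.9) to (5.5, 10.3), a distance of √(1.6² + 0.6²) ≈ 1.7.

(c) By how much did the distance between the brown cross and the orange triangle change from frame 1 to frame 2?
+1.7

Distance in frame 1: 4.7. Distance in frame 2: 6.4.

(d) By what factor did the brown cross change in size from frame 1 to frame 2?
0.7×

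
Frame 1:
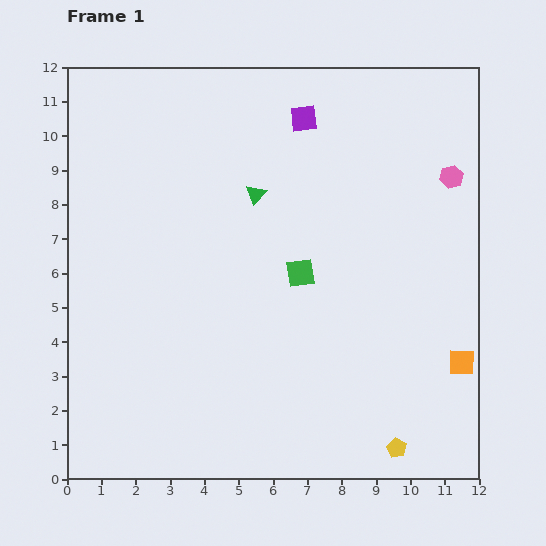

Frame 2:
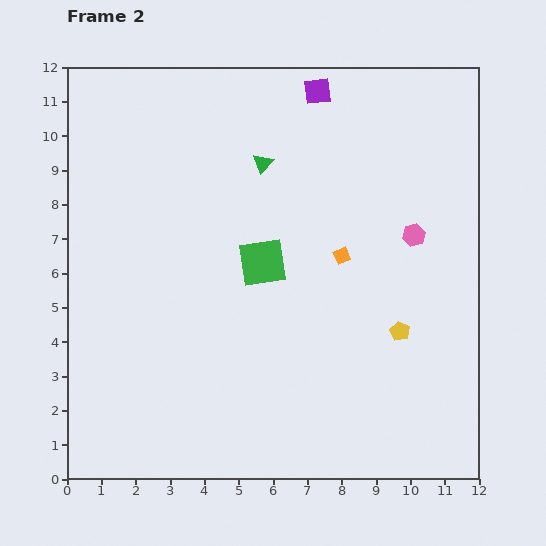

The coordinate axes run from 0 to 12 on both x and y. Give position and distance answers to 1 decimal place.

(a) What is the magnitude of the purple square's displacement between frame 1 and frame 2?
0.9

The purple square moved from (6.9, 10.5) to (7.3, 11.3), a distance of √(0.4² + 0.8²) ≈ 0.9.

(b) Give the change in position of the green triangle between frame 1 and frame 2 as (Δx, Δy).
(0.2, 0.9)

The green triangle was at (5.5, 8.3) in frame 1 and (5.7, 9.2) in frame 2.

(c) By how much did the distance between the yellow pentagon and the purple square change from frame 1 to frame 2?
-2.6

Distance in frame 1: 10.0. Distance in frame 2: 7.4.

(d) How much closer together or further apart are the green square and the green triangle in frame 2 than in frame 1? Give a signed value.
+0.3

Distance in frame 1: 2.6. Distance in frame 2: 2.9.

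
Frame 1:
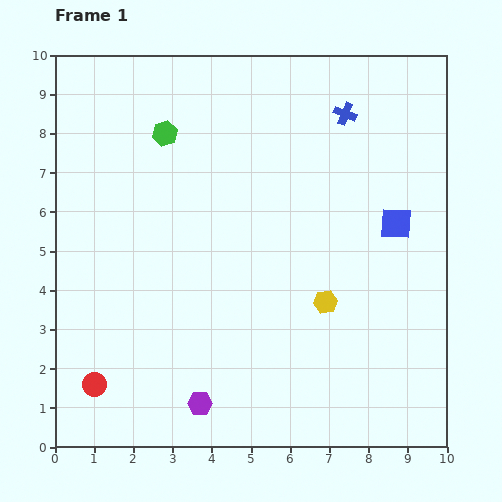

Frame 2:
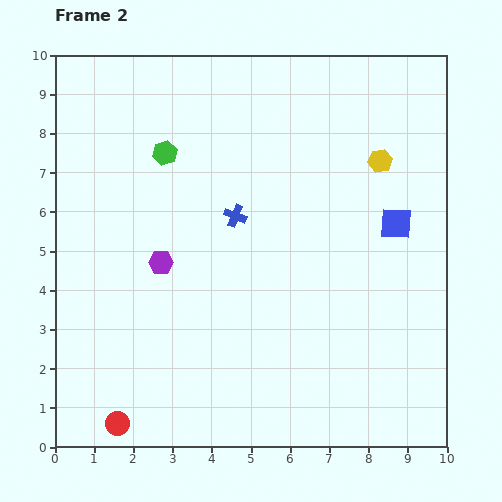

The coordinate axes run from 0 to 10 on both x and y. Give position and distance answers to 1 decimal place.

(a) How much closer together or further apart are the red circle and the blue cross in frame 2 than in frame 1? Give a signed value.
-3.3

Distance in frame 1: 9.4. Distance in frame 2: 6.1.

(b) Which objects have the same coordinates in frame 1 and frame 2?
the blue square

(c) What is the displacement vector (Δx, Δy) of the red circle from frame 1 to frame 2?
(0.6, -1.0)

The red circle was at (1.0, 1.6) in frame 1 and (1.6, 0.6) in frame 2.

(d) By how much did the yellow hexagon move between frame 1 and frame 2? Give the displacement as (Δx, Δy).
(1.4, 3.6)

The yellow hexagon was at (6.9, 3.7) in frame 1 and (8.3, 7.3) in frame 2.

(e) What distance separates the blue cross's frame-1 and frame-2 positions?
3.8

The blue cross moved from (7.4, 8.5) to (4.6, 5.9), a distance of √(2.8² + 2.6²) ≈ 3.8.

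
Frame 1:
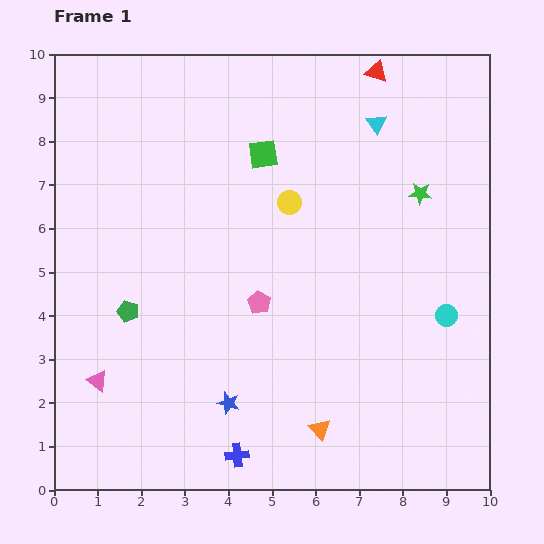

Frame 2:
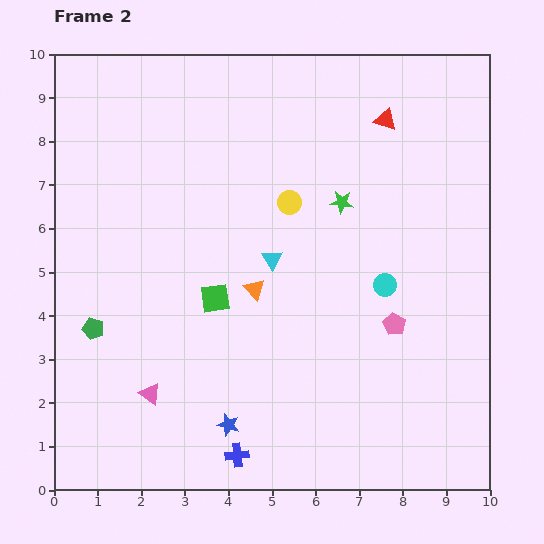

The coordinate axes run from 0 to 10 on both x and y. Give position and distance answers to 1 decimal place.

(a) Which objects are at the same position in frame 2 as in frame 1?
the blue cross, the yellow circle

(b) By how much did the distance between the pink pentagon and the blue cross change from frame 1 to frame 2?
+1.2

Distance in frame 1: 3.5. Distance in frame 2: 4.7.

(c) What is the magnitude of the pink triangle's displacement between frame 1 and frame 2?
1.2

The pink triangle moved from (1.0, 2.5) to (2.2, 2.2), a distance of √(1.2² + 0.3²) ≈ 1.2.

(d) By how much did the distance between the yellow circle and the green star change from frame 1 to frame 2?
-1.8

Distance in frame 1: 3.0. Distance in frame 2: 1.2.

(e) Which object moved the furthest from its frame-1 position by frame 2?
the cyan triangle

(moved 3.9; next 3.5)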